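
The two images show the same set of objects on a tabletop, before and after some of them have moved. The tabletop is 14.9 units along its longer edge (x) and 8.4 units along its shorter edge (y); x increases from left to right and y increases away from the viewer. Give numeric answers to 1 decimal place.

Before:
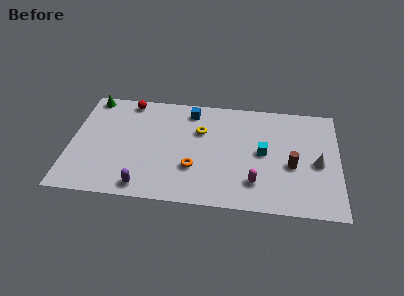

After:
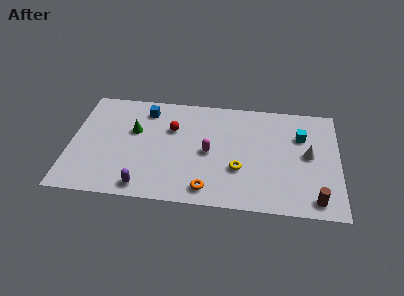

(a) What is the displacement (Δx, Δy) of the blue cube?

(-2.5, -0.2)

The blue cube started near (6.6, 7.1) and ended near (4.1, 6.9).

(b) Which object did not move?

the purple capsule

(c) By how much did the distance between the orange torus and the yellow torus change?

-0.5

The distance was about 2.9 in the first image and 2.4 in the second, so they moved 0.5 units closer together.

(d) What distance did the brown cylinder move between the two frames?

2.7

The brown cylinder moved from about (12.3, 3.5) to (13.6, 1.1), a distance of √(1.3² + 2.4²) ≈ 2.7.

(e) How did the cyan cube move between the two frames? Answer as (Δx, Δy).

(2.1, 1.5)

The cyan cube started near (10.7, 4.3) and ended near (12.8, 5.8).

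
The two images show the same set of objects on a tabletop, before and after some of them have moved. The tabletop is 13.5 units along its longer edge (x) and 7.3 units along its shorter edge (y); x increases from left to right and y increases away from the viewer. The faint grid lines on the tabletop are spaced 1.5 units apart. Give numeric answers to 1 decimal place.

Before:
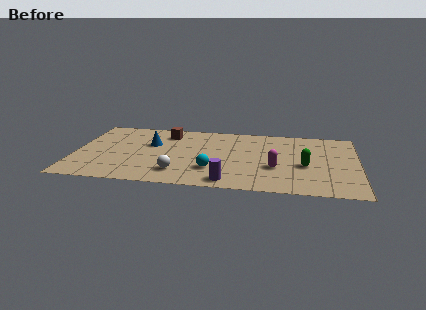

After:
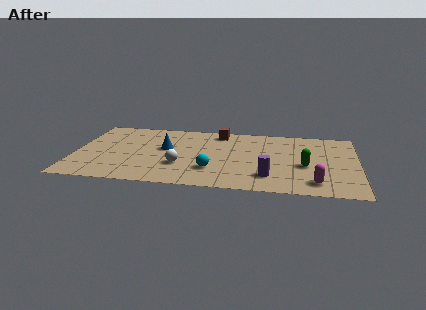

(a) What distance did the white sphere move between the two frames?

0.8

The white sphere was near (5.0, 1.6) before and (5.1, 2.4) after, so it travelled √(0.1² + 0.8²) ≈ 0.8 units.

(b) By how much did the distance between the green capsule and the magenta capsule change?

+0.4

They were about 1.5 units apart before and 1.9 after — 0.4 units further apart.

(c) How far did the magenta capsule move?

2.4

The magenta capsule moved from about (9.6, 2.7) to (11.5, 1.3), a distance of √(1.9² + 1.4²) ≈ 2.4.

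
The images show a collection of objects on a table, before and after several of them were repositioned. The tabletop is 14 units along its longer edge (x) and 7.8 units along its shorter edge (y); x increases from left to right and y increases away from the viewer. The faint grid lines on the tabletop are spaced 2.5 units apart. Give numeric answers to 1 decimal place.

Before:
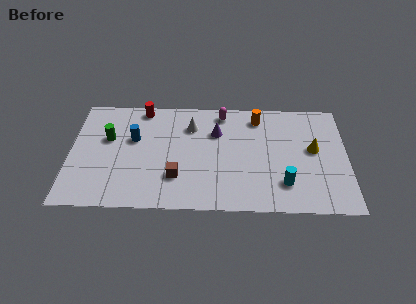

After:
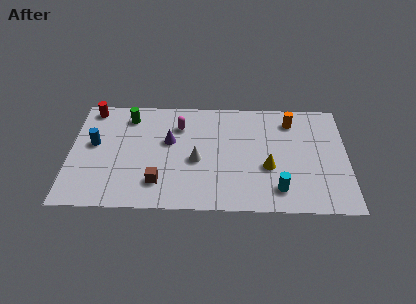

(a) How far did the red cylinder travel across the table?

2.6

The red cylinder moved from about (3.6, 7.0) to (1.0, 6.9), a distance of √(2.6² + 0.1²) ≈ 2.6.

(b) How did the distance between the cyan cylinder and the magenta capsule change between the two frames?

+0.8

The distance was about 5.8 in the first image and 6.6 in the second, so they moved 0.8 units further apart.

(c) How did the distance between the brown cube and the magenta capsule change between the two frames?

-1.0

Before: roughly 5.1 units apart; after: 4.1. That's 1.0 units closer together.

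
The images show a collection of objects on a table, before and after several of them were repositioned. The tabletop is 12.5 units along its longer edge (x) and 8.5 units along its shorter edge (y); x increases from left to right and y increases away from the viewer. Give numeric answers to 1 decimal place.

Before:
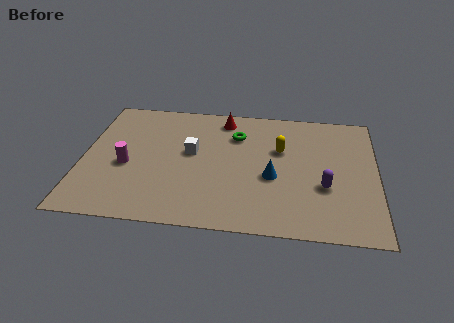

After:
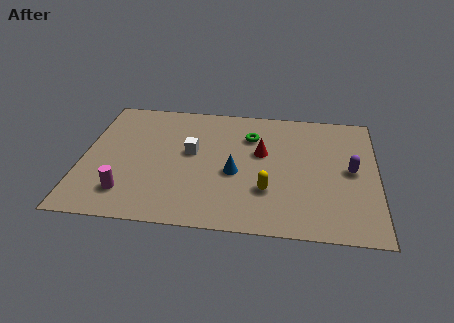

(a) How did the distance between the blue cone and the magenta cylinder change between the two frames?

-1.4

The distance was about 6.2 in the first image and 4.8 in the second, so they moved 1.4 units closer together.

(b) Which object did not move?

the white cube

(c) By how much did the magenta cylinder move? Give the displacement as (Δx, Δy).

(0.1, -1.8)

From the two frames, the magenta cylinder sits at roughly (1.9, 3.6) before and (2.0, 1.8) after.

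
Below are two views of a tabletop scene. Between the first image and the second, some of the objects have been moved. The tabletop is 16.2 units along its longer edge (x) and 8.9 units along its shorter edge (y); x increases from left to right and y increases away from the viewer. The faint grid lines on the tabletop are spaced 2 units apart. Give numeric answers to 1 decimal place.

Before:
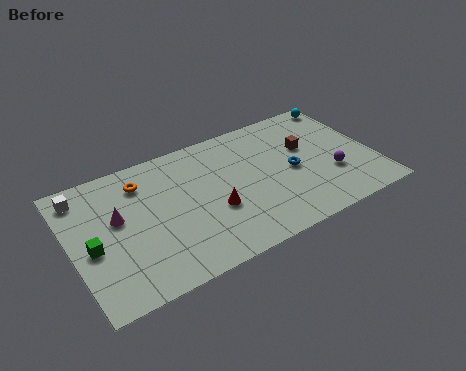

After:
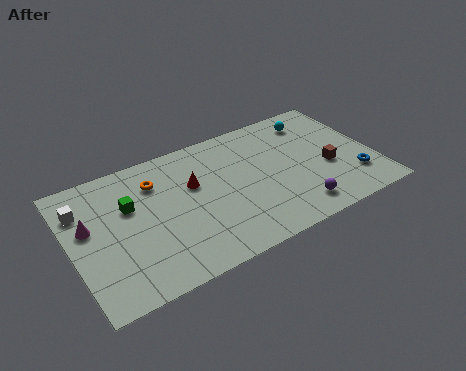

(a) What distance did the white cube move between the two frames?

0.9

From (0.9, 7.5) to (0.8, 6.6), the white cube covered √(0.1² + 0.9²) ≈ 0.9 units.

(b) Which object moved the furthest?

the blue torus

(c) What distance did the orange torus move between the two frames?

0.8

The orange torus moved from about (4.0, 7.0) to (4.7, 6.7), a distance of √(0.7² + 0.3²) ≈ 0.8.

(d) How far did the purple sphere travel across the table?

2.7

The purple sphere moved from about (13.8, 3.0) to (11.6, 1.5), a distance of √(2.2² + 1.5²) ≈ 2.7.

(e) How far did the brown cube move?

2.1

The brown cube was near (12.8, 5.5) before and (13.7, 3.6) after, so it travelled √(0.9² + 1.9²) ≈ 2.1 units.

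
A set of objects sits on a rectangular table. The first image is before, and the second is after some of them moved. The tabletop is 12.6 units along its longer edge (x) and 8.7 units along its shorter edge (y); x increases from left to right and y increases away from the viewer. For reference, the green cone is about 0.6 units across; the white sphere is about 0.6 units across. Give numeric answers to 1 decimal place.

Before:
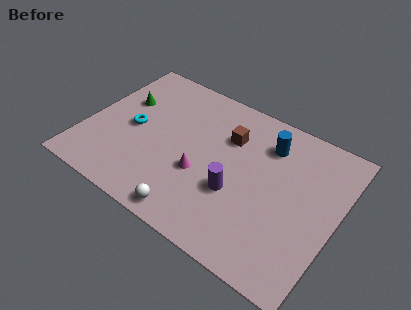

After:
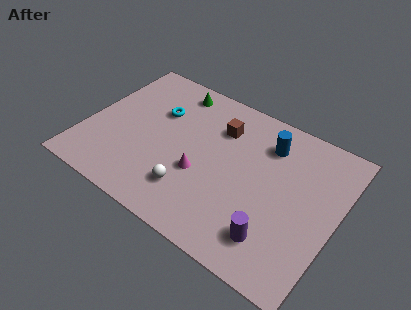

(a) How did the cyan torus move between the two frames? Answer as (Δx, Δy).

(1.0, 1.6)

The cyan torus was at about (2.3, 4.2) and moved to about (3.3, 5.8).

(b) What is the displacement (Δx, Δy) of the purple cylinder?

(2.2, -1.4)

The purple cylinder started near (7.8, 3.2) and ended near (10.0, 1.8).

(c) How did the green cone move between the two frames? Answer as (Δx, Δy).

(2.3, 1.9)

The green cone started near (1.5, 5.6) and ended near (3.8, 7.5).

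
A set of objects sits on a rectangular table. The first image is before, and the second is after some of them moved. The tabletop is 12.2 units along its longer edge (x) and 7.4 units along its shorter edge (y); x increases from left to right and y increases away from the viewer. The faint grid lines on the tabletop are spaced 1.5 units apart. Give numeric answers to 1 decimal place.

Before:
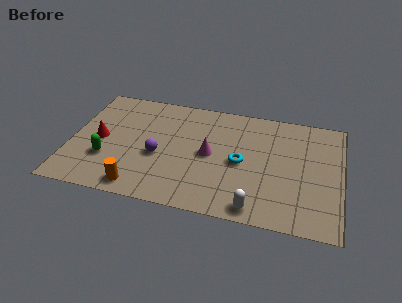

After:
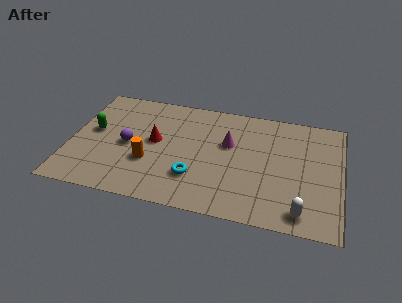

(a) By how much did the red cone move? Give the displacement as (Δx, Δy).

(2.5, 0.4)

The red cone started near (1.3, 3.6) and ended near (3.8, 4.0).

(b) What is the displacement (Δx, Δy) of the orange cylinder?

(0.3, 1.7)

From the two frames, the orange cylinder sits at roughly (3.3, 0.9) before and (3.6, 2.6) after.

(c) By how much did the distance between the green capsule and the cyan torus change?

-1.0

They were about 6.1 units apart before and 5.1 after — 1.0 units closer together.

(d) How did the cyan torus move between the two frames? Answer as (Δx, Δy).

(-2.0, -1.4)

The cyan torus was at about (7.7, 3.5) and moved to about (5.7, 2.1).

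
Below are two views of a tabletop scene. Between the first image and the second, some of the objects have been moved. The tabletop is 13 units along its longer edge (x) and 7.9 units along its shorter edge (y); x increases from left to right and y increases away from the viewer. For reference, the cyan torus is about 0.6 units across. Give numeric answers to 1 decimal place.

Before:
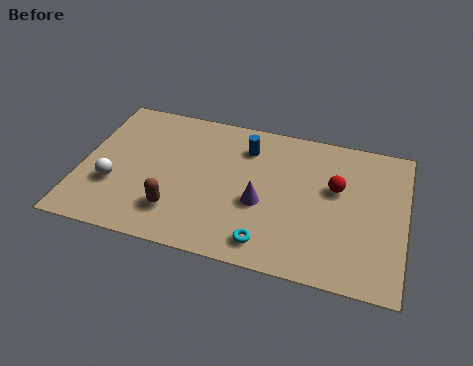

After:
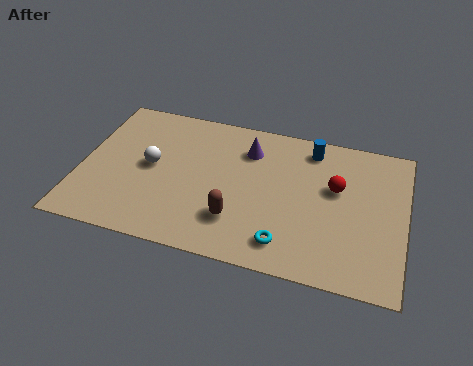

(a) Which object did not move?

the red sphere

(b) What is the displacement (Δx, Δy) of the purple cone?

(-0.7, 2.8)

From the two frames, the purple cone sits at roughly (7.3, 3.2) before and (6.6, 6.0) after.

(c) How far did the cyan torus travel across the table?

0.7

From (7.7, 1.2) to (8.4, 1.4), the cyan torus covered √(0.7² + 0.2²) ≈ 0.7 units.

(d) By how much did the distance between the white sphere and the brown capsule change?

+1.4

Before: roughly 2.7 units apart; after: 4.1. That's 1.4 units further apart.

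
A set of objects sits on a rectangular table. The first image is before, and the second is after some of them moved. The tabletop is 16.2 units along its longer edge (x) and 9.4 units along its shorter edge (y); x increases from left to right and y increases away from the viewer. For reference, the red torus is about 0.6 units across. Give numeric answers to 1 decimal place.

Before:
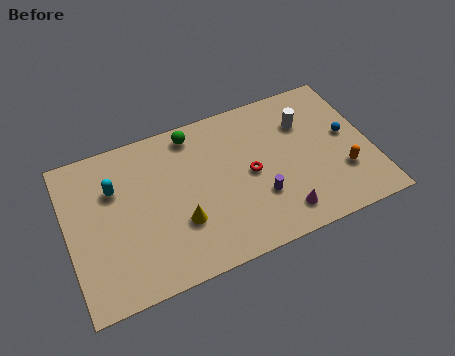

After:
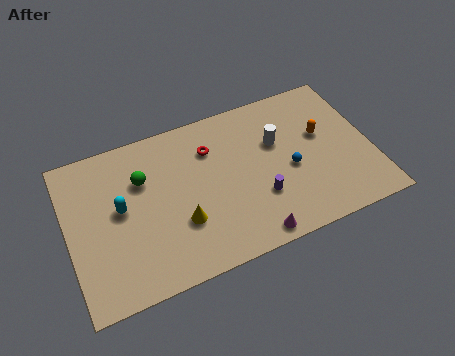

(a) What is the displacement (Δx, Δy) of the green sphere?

(-2.9, -1.8)

From the two frames, the green sphere sits at roughly (7.0, 8.2) before and (4.1, 6.4) after.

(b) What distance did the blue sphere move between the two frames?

3.4

The blue sphere was near (15.0, 5.1) before and (11.8, 4.1) after, so it travelled √(3.2² + 1.0²) ≈ 3.4 units.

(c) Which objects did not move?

the yellow cone and the purple cylinder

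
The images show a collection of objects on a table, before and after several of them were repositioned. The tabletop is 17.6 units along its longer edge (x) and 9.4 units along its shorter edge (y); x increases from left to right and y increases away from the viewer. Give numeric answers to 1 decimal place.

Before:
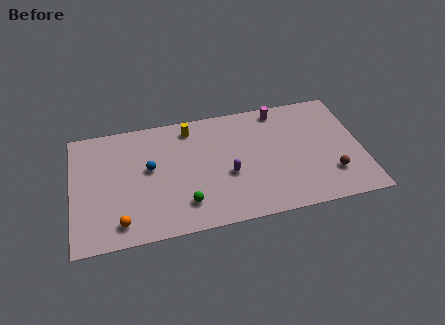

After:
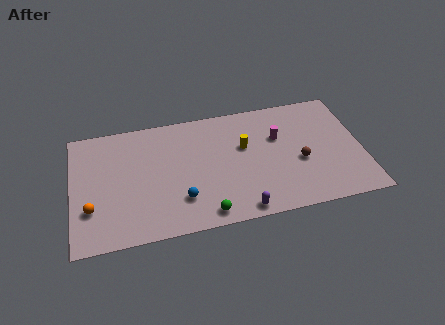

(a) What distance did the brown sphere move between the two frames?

2.3

The brown sphere was near (15.6, 2.5) before and (13.8, 3.9) after, so it travelled √(1.8² + 1.4²) ≈ 2.3 units.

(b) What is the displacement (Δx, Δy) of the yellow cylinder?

(3.2, -2.2)

From the two frames, the yellow cylinder sits at roughly (7.3, 8.0) before and (10.5, 5.8) after.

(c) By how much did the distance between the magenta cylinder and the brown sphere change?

-3.9

They were about 6.4 units apart before and 2.5 after — 3.9 units closer together.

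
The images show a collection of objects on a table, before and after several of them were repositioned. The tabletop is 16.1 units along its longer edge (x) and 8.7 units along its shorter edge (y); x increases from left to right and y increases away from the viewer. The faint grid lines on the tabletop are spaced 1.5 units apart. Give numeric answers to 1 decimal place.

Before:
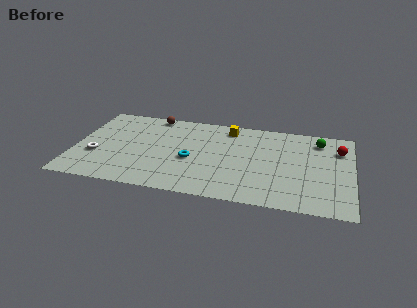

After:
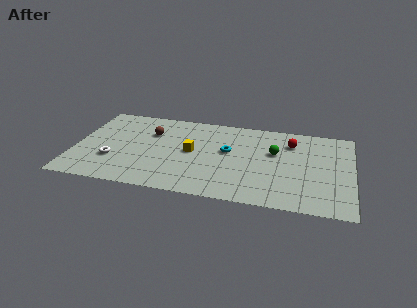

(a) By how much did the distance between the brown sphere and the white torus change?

-1.9

They were about 5.7 units apart before and 3.8 after — 1.9 units closer together.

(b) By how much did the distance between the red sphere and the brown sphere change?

-2.9

Before: roughly 11.1 units apart; after: 8.2. That's 2.9 units closer together.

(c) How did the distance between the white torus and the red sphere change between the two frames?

-3.5

Before: roughly 14.4 units apart; after: 10.9. That's 3.5 units closer together.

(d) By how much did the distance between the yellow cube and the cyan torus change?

-2.0

Before: roughly 4.2 units apart; after: 2.2. That's 2.0 units closer together.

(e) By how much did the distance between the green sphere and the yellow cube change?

-0.4

Before: roughly 5.3 units apart; after: 4.9. That's 0.4 units closer together.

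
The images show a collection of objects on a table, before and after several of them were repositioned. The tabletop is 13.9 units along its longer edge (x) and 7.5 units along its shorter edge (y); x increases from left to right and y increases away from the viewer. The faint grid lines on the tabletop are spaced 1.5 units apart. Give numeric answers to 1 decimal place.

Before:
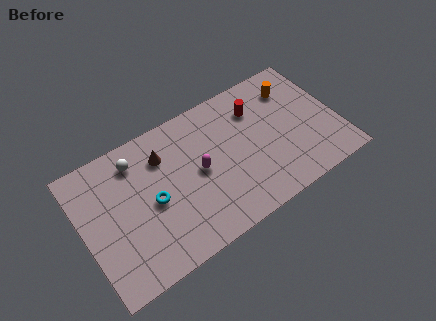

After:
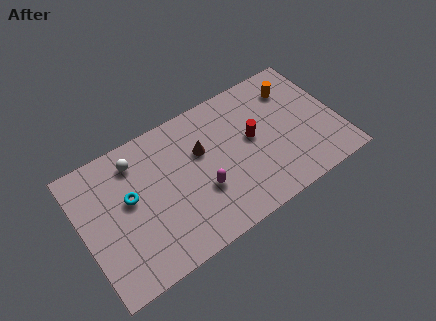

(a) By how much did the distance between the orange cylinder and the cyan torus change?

+0.9

They were about 8.5 units apart before and 9.4 after — 0.9 units further apart.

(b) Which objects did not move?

the orange cylinder and the white sphere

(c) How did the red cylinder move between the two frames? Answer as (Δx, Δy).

(-0.5, -1.5)

The red cylinder was at about (9.8, 5.6) and moved to about (9.3, 4.1).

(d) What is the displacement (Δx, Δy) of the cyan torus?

(-1.1, 0.8)

The cyan torus was at about (3.7, 3.5) and moved to about (2.6, 4.3).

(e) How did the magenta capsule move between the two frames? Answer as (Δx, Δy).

(0.0, -1.1)

From the two frames, the magenta capsule sits at roughly (6.3, 3.8) before and (6.3, 2.7) after.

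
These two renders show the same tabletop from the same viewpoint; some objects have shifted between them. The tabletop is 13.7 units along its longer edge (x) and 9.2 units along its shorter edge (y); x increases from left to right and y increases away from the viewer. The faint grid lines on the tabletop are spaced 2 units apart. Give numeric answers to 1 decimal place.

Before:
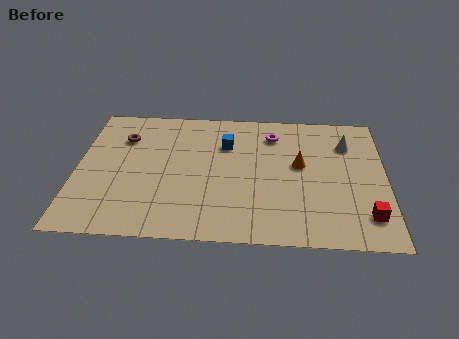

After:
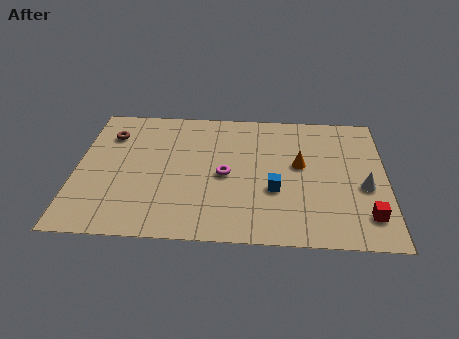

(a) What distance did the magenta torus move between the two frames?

3.7

The magenta torus was near (8.7, 7.3) before and (6.6, 4.3) after, so it travelled √(2.1² + 3.0²) ≈ 3.7 units.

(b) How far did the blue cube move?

3.8

The blue cube was near (6.6, 6.5) before and (8.8, 3.4) after, so it travelled √(2.2² + 3.1²) ≈ 3.8 units.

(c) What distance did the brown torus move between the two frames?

0.6

The brown torus was near (2.0, 6.7) before and (1.4, 6.9) after, so it travelled √(0.6² + 0.2²) ≈ 0.6 units.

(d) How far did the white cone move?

3.1

The white cone was near (12.0, 6.8) before and (12.7, 3.8) after, so it travelled √(0.7² + 3.0²) ≈ 3.1 units.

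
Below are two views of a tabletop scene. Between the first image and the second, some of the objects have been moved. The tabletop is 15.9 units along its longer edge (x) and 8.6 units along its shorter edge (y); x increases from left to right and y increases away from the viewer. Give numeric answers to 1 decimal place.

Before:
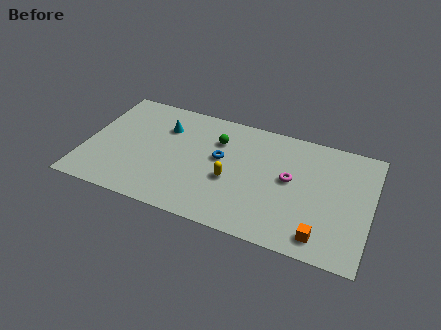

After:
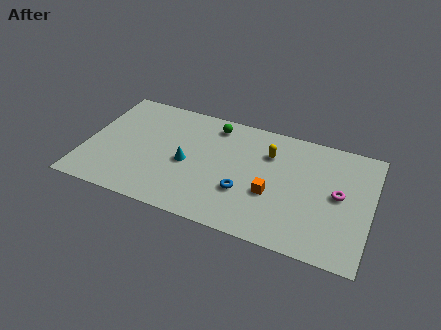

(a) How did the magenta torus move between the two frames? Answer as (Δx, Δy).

(2.7, -0.2)

The magenta torus started near (11.4, 4.7) and ended near (14.1, 4.5).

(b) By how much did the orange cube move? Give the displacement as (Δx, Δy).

(-2.9, 2.0)

The orange cube was at about (13.4, 1.3) and moved to about (10.5, 3.3).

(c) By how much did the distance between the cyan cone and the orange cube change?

-5.6

They were about 10.4 units apart before and 4.8 after — 5.6 units closer together.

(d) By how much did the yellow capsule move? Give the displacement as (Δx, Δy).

(1.9, 2.7)

From the two frames, the yellow capsule sits at roughly (8.2, 3.5) before and (10.1, 6.2) after.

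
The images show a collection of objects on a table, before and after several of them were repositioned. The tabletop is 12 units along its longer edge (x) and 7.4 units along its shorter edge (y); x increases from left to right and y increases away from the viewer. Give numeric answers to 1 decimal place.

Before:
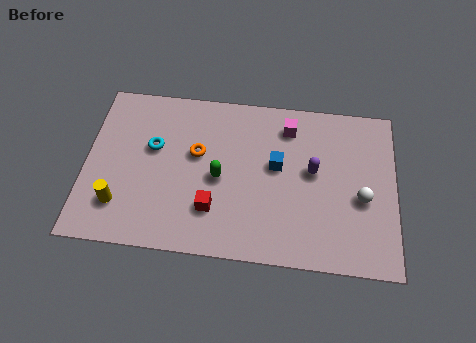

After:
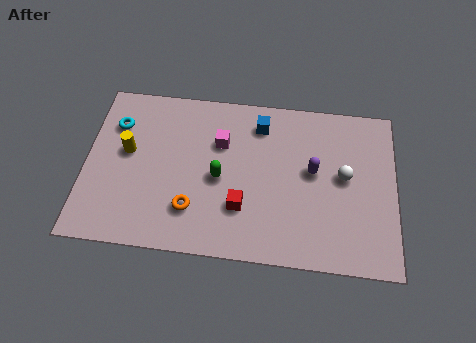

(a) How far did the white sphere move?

1.1

The white sphere was near (10.7, 3.1) before and (10.0, 4.0) after, so it travelled √(0.7² + 0.9²) ≈ 1.1 units.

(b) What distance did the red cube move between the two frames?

1.1

The red cube moved from about (5.0, 2.0) to (6.1, 2.2), a distance of √(1.1² + 0.2²) ≈ 1.1.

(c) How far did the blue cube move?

1.9

The blue cube was near (7.4, 4.2) before and (6.7, 6.0) after, so it travelled √(0.7² + 1.8²) ≈ 1.9 units.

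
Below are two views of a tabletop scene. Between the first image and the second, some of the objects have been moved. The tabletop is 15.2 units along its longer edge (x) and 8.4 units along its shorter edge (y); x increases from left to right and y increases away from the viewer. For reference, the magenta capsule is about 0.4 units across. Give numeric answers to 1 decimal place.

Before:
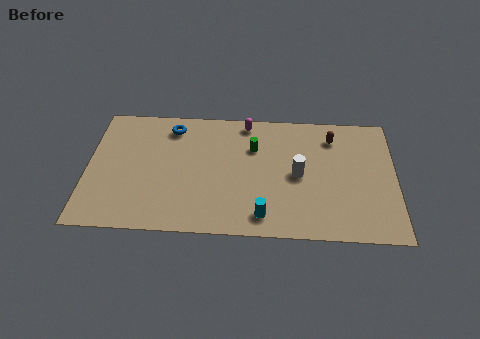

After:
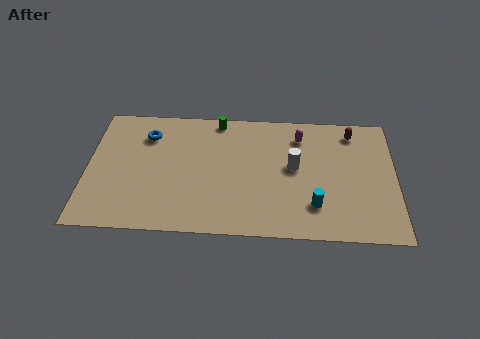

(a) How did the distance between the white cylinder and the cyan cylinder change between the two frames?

-0.6

They were about 3.3 units apart before and 2.7 after — 0.6 units closer together.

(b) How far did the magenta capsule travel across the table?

2.8

The magenta capsule moved from about (7.8, 7.5) to (10.5, 6.7), a distance of √(2.7² + 0.8²) ≈ 2.8.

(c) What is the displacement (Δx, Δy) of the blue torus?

(-1.2, -0.6)

The blue torus was at about (4.1, 7.0) and moved to about (2.9, 6.4).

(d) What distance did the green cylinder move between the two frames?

2.5

From (8.2, 5.8) to (6.4, 7.6), the green cylinder covered √(1.8² + 1.8²) ≈ 2.5 units.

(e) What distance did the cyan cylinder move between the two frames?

2.6

The cyan cylinder was near (8.7, 1.3) before and (11.2, 2.1) after, so it travelled √(2.5² + 0.8²) ≈ 2.6 units.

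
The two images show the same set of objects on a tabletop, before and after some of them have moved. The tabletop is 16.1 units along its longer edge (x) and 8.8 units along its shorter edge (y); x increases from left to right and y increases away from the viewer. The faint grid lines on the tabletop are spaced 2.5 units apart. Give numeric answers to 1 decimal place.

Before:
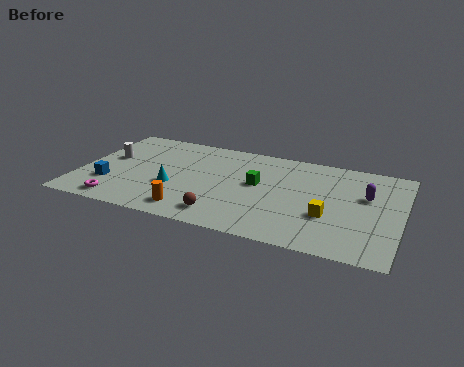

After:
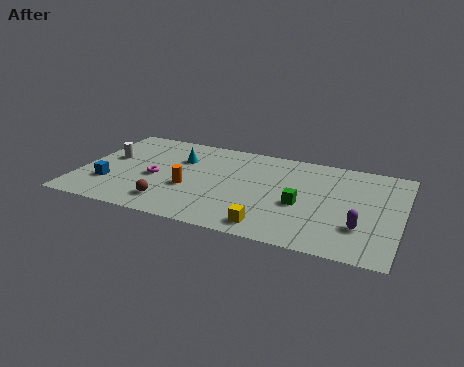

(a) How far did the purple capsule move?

2.9

The purple capsule was near (14.3, 5.5) before and (14.2, 2.6) after, so it travelled √(0.1² + 2.9²) ≈ 2.9 units.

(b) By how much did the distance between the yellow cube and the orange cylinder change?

-2.1

They were about 6.9 units apart before and 4.8 after — 2.1 units closer together.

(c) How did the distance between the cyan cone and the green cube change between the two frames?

+2.4

Before: roughly 4.4 units apart; after: 6.8. That's 2.4 units further apart.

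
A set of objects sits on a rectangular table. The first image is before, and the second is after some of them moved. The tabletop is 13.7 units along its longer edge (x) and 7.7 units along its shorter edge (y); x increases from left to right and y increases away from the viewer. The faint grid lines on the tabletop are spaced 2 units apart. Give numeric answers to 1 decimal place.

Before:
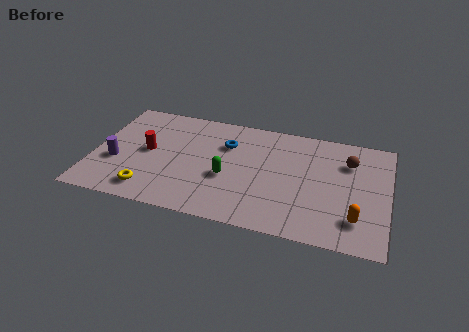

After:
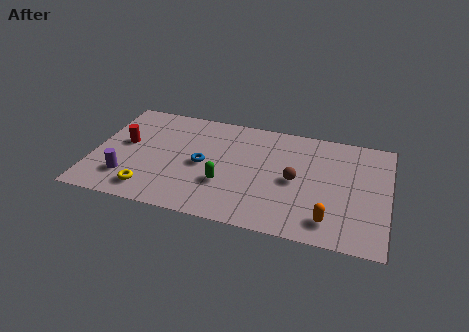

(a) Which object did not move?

the yellow torus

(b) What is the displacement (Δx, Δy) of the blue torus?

(-1.0, -1.7)

The blue torus was at about (6.1, 5.4) and moved to about (5.1, 3.7).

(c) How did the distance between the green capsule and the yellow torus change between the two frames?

-0.3

The distance was about 3.9 in the first image and 3.6 in the second, so they moved 0.3 units closer together.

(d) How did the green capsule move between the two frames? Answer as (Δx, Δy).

(-0.1, -0.5)

The green capsule was at about (6.3, 3.1) and moved to about (6.2, 2.6).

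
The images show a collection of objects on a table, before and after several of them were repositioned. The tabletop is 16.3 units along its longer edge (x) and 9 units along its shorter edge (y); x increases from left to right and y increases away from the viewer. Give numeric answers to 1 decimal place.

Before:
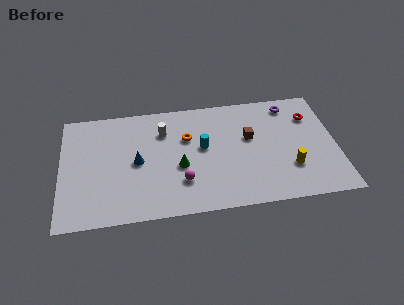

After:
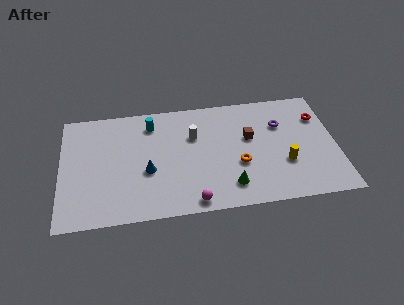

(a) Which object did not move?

the brown cube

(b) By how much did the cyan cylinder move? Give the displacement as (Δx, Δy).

(-3.0, 2.3)

The cyan cylinder started near (8.4, 5.0) and ended near (5.4, 7.3).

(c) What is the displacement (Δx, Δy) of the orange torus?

(3.0, -2.5)

The orange torus was at about (7.5, 5.9) and moved to about (10.5, 3.4).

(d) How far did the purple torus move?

1.6

From (13.7, 7.7) to (13.1, 6.2), the purple torus covered √(0.6² + 1.5²) ≈ 1.6 units.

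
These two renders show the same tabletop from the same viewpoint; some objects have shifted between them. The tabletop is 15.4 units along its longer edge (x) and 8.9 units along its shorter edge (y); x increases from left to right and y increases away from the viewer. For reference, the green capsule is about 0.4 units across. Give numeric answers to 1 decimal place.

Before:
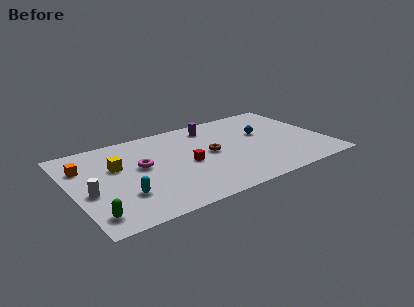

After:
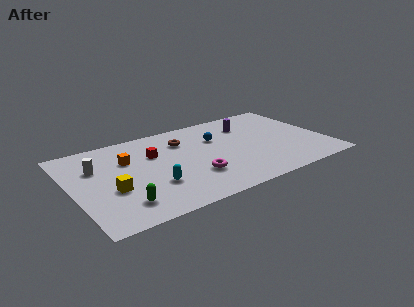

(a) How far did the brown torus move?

2.4

The brown torus was near (8.4, 4.6) before and (7.0, 6.6) after, so it travelled √(1.4² + 2.0²) ≈ 2.4 units.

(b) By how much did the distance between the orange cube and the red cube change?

-4.8

They were about 6.4 units apart before and 1.6 after — 4.8 units closer together.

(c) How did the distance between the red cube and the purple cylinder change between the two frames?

+2.2

They were about 3.9 units apart before and 6.1 after — 2.2 units further apart.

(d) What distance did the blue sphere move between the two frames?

2.9

The blue sphere was near (11.8, 5.4) before and (9.0, 6.0) after, so it travelled √(2.8² + 0.6²) ≈ 2.9 units.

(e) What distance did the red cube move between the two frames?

2.5

The red cube moved from about (6.9, 4.1) to (5.1, 5.9), a distance of √(1.8² + 1.8²) ≈ 2.5.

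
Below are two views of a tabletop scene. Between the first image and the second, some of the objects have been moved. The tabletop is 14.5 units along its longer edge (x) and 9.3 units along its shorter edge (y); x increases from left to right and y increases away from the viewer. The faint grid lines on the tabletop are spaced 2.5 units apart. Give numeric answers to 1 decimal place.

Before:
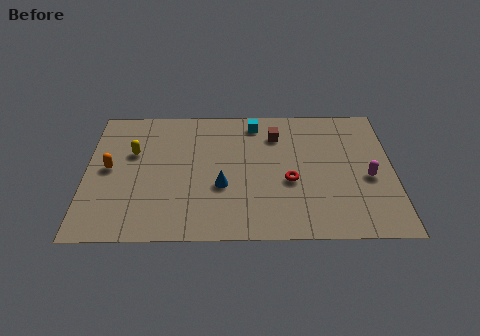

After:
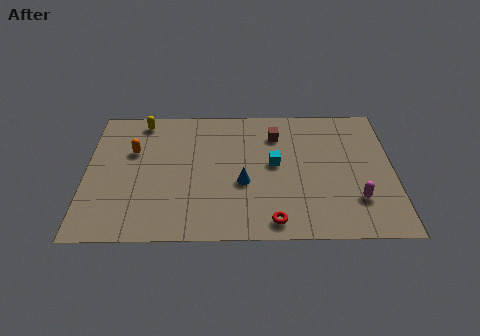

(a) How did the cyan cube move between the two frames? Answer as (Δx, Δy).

(0.9, -3.0)

The cyan cube was at about (8.0, 8.0) and moved to about (8.9, 5.0).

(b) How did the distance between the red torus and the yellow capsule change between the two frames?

+1.7

Before: roughly 7.7 units apart; after: 9.4. That's 1.7 units further apart.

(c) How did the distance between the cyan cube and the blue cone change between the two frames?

-2.8

They were about 4.8 units apart before and 2.0 after — 2.8 units closer together.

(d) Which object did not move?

the brown cube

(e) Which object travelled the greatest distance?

the cyan cube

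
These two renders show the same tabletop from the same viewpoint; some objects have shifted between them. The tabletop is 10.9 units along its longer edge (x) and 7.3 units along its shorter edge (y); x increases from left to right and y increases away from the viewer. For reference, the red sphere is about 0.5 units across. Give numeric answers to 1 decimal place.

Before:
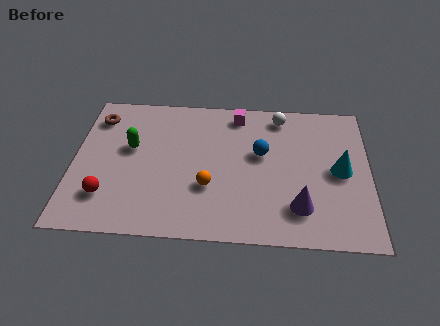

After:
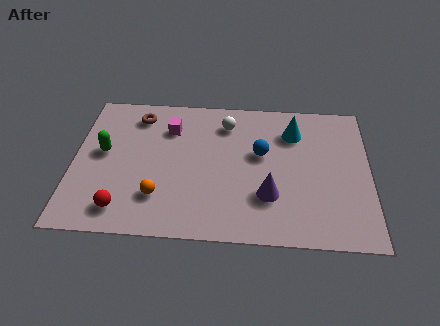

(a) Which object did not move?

the blue sphere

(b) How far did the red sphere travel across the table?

0.8

The red sphere moved from about (1.3, 1.8) to (1.9, 1.2), a distance of √(0.6² + 0.6²) ≈ 0.8.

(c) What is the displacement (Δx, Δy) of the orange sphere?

(-1.8, -0.6)

The orange sphere started near (5.0, 2.5) and ended near (3.2, 1.9).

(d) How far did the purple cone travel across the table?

1.2

The purple cone moved from about (8.3, 1.7) to (7.2, 2.2), a distance of √(1.1² + 0.5²) ≈ 1.2.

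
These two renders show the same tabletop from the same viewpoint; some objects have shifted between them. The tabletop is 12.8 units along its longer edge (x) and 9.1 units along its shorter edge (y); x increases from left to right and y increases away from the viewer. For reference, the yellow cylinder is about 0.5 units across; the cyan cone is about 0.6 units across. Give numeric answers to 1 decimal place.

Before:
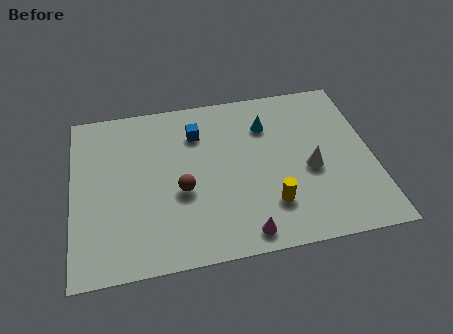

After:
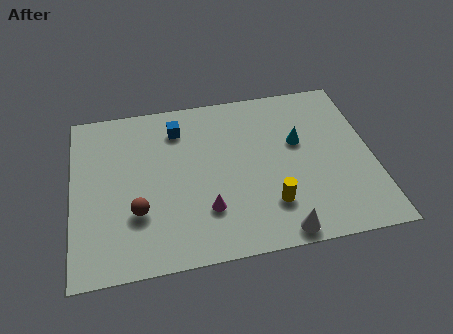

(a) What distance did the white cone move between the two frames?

3.4

The white cone was near (10.1, 3.9) before and (8.6, 0.8) after, so it travelled √(1.5² + 3.1²) ≈ 3.4 units.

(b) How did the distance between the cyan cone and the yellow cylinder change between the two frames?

-0.9

The distance was about 4.4 in the first image and 3.5 in the second, so they moved 0.9 units closer together.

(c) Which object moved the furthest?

the white cone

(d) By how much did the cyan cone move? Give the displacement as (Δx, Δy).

(1.3, -1.2)

The cyan cone started near (8.4, 6.7) and ended near (9.7, 5.5).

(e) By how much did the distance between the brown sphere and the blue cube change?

+1.5

They were about 3.2 units apart before and 4.7 after — 1.5 units further apart.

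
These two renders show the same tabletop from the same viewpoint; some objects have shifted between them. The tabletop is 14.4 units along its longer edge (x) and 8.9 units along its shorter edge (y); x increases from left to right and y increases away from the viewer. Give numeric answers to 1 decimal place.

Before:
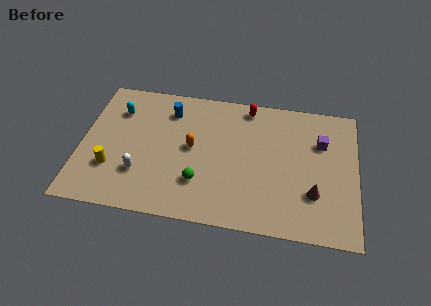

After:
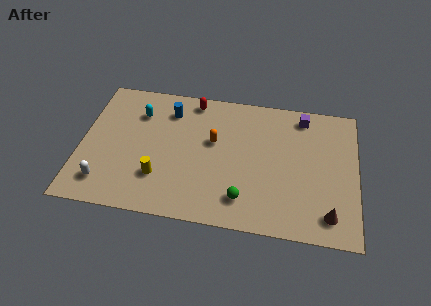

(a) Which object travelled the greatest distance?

the red capsule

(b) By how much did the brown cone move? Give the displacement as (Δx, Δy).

(0.8, -1.2)

The brown cone started near (12.2, 2.7) and ended near (13.0, 1.5).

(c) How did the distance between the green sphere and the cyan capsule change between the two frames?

+1.4

They were about 6.1 units apart before and 7.5 after — 1.4 units further apart.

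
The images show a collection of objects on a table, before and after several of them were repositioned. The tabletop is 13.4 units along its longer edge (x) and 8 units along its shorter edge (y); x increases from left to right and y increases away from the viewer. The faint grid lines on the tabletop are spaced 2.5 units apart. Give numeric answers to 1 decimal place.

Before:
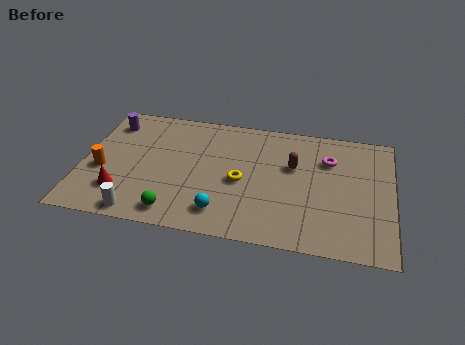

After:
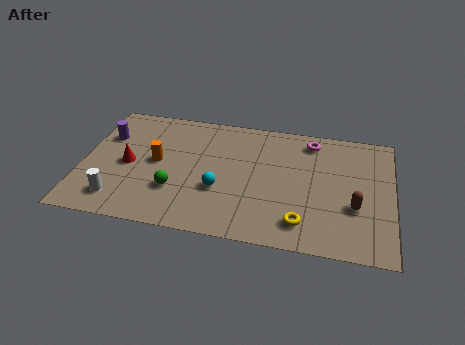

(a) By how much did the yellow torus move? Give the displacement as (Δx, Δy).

(2.7, -2.1)

From the two frames, the yellow torus sits at roughly (6.9, 3.6) before and (9.6, 1.5) after.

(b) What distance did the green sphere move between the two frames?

1.4

The green sphere was near (4.2, 1.1) before and (4.1, 2.5) after, so it travelled √(0.1² + 1.4²) ≈ 1.4 units.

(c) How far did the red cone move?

1.8

The red cone was near (1.8, 2.0) before and (2.0, 3.8) after, so it travelled √(0.2² + 1.8²) ≈ 1.8 units.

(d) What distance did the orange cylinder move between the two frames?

2.5

From (0.9, 3.2) to (3.2, 4.2), the orange cylinder covered √(2.3² + 1.0²) ≈ 2.5 units.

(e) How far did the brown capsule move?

3.4

The brown capsule moved from about (9.1, 5.0) to (11.8, 2.9), a distance of √(2.7² + 2.1²) ≈ 3.4.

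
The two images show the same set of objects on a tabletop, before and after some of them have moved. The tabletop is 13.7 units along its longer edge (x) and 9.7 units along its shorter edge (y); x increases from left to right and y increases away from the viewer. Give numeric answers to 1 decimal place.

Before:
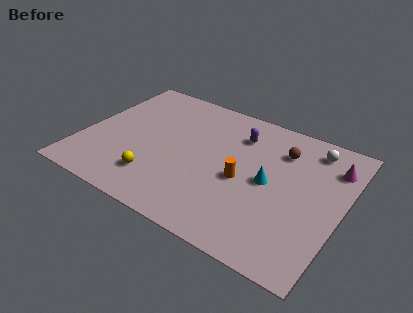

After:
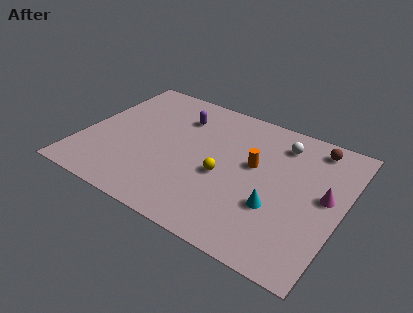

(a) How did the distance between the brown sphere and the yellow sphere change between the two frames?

-1.8

Before: roughly 7.8 units apart; after: 6.0. That's 1.8 units closer together.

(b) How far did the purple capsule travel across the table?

3.2

The purple capsule was near (7.9, 7.4) before and (4.7, 7.3) after, so it travelled √(3.2² + 0.1²) ≈ 3.2 units.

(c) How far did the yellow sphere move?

3.8

The yellow sphere moved from about (4.3, 2.2) to (7.6, 4.1), a distance of √(3.3² + 1.9²) ≈ 3.8.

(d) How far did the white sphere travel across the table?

1.6

The white sphere was near (11.7, 8.2) before and (10.1, 7.8) after, so it travelled √(1.6² + 0.4²) ≈ 1.6 units.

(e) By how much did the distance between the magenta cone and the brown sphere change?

+0.7

They were about 2.7 units apart before and 3.4 after — 0.7 units further apart.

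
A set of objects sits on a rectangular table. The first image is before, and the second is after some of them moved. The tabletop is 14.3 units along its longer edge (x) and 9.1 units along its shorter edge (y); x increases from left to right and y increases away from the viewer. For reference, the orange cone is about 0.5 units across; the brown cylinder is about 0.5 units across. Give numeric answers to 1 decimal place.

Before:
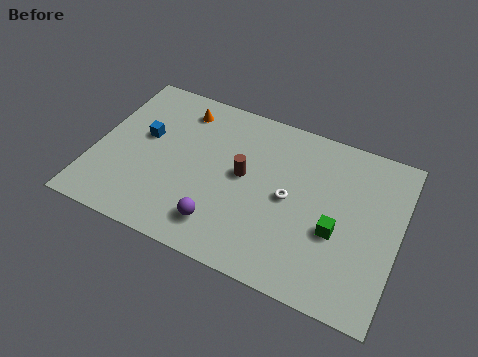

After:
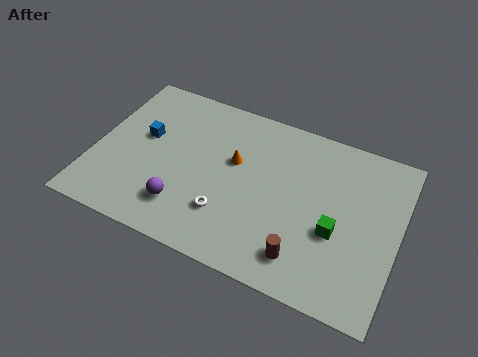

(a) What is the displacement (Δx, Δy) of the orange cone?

(2.8, -2.0)

The orange cone started near (3.7, 7.5) and ended near (6.5, 5.5).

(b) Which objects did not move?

the green cube and the blue cube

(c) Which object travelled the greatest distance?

the brown cylinder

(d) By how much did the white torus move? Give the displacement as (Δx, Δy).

(-2.7, -2.0)

From the two frames, the white torus sits at roughly (9.2, 4.5) before and (6.5, 2.5) after.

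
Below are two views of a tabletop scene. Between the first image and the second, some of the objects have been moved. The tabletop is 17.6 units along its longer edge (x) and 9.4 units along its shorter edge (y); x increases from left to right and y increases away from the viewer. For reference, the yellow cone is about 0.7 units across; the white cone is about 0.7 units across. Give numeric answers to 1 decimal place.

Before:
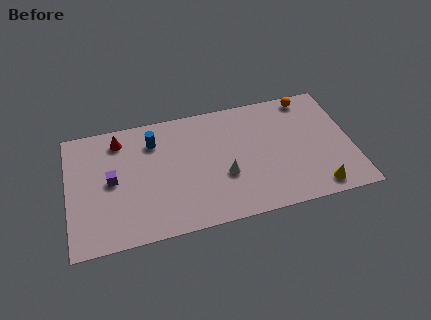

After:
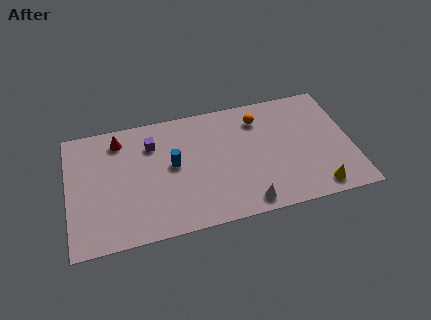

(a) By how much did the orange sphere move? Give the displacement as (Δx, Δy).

(-3.2, -1.0)

From the two frames, the orange sphere sits at roughly (15.2, 8.4) before and (12.0, 7.4) after.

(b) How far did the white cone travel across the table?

2.7

The white cone was near (9.6, 3.5) before and (10.8, 1.1) after, so it travelled √(1.2² + 2.4²) ≈ 2.7 units.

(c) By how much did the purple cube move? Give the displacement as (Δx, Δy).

(2.6, 2.2)

From the two frames, the purple cube sits at roughly (2.7, 4.8) before and (5.3, 7.0) after.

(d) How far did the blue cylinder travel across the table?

2.4

The blue cylinder moved from about (5.4, 7.2) to (6.5, 5.1), a distance of √(1.1² + 2.1²) ≈ 2.4.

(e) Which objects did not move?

the yellow cone and the red cone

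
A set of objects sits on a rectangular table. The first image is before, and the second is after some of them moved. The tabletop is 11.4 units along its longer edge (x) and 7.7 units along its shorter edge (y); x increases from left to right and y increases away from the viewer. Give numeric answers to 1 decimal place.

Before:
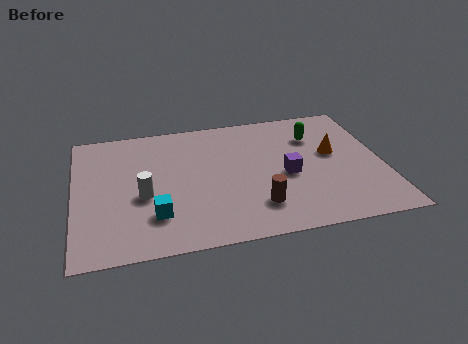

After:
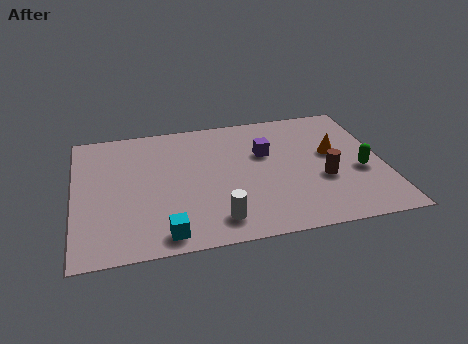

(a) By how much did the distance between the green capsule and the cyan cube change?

+0.5

Before: roughly 7.1 units apart; after: 7.6. That's 0.5 units further apart.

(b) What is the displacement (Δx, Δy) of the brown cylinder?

(2.5, 1.1)

The brown cylinder was at about (6.6, 1.8) and moved to about (9.1, 2.9).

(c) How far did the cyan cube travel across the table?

1.1

From (2.9, 2.0) to (3.2, 0.9), the cyan cube covered √(0.3² + 1.1²) ≈ 1.1 units.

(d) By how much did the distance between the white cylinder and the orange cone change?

-1.7

They were about 7.2 units apart before and 5.5 after — 1.7 units closer together.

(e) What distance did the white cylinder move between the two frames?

3.2

The white cylinder was near (2.5, 3.2) before and (5.1, 1.3) after, so it travelled √(2.6² + 1.9²) ≈ 3.2 units.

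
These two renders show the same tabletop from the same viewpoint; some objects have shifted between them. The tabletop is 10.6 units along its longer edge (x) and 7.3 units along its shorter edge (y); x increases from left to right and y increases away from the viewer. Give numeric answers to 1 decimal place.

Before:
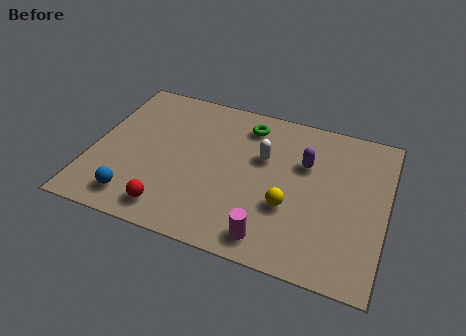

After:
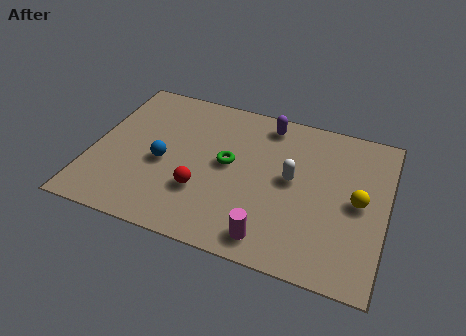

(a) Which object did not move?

the magenta cylinder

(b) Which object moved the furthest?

the yellow sphere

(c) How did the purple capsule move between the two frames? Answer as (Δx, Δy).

(-1.5, 1.5)

The purple capsule started near (7.6, 4.8) and ended near (6.1, 6.3).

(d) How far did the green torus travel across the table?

2.2

From (5.4, 6.0) to (4.9, 3.9), the green torus covered √(0.5² + 2.1²) ≈ 2.2 units.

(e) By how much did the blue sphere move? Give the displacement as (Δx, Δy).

(0.8, 2.0)

The blue sphere was at about (1.8, 1.2) and moved to about (2.6, 3.2).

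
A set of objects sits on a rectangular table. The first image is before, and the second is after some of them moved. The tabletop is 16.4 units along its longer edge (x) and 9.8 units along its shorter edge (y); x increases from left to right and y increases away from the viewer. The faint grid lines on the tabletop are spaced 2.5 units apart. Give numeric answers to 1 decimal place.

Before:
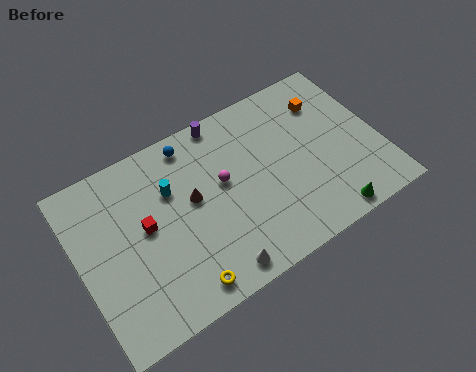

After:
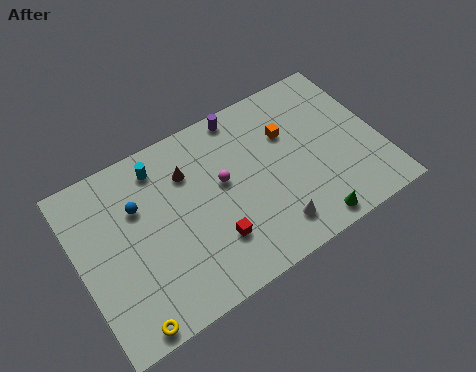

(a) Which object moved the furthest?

the red cube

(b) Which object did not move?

the magenta sphere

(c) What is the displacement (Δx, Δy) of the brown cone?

(0.0, 1.6)

From the two frames, the brown cone sits at roughly (6.2, 5.5) before and (6.2, 7.1) after.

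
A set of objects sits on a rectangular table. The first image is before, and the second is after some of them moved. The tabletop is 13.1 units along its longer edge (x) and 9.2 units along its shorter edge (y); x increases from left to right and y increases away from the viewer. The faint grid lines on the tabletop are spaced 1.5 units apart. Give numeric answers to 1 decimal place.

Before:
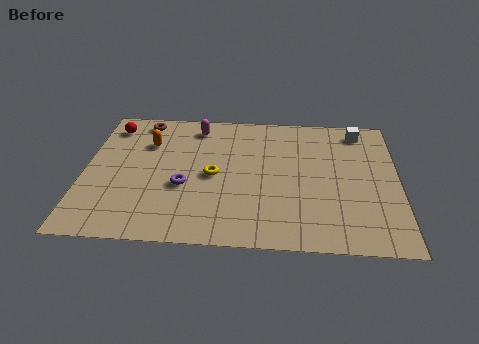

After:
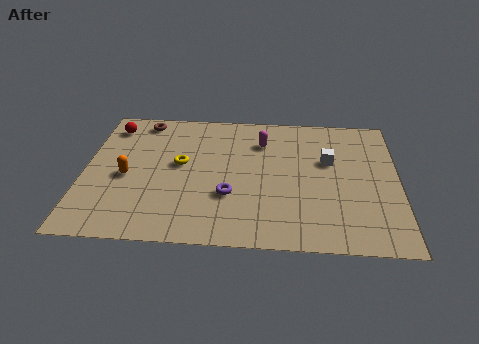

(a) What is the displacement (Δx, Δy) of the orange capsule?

(-0.8, -2.4)

The orange capsule started near (2.6, 6.5) and ended near (1.8, 4.1).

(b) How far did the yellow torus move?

1.6

From (5.4, 4.4) to (4.0, 5.1), the yellow torus covered √(1.4² + 0.7²) ≈ 1.6 units.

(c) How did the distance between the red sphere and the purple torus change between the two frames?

+1.7

They were about 5.1 units apart before and 6.8 after — 1.7 units further apart.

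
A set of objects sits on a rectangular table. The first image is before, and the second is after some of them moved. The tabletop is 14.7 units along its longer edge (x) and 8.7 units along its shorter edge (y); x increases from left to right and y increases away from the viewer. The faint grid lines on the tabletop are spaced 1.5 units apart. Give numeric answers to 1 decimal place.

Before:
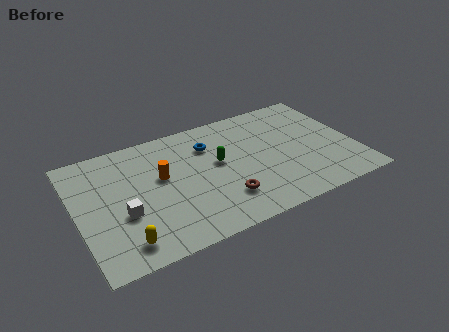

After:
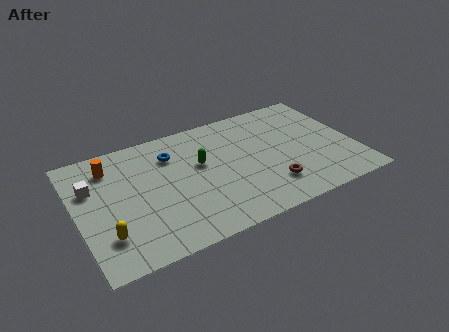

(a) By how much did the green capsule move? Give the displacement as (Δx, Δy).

(-0.9, 0.3)

The green capsule was at about (7.5, 4.9) and moved to about (6.6, 5.2).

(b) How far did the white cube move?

2.9

From (2.3, 3.3) to (0.9, 5.8), the white cube covered √(1.4² + 2.5²) ≈ 2.9 units.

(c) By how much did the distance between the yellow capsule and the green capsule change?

-0.3

The distance was about 6.4 in the first image and 6.1 in the second, so they moved 0.3 units closer together.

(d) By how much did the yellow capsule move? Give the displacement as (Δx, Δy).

(-0.8, 0.8)

The yellow capsule was at about (2.1, 1.4) and moved to about (1.3, 2.2).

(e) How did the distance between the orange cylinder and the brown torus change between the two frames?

+5.1

They were about 4.1 units apart before and 9.2 after — 5.1 units further apart.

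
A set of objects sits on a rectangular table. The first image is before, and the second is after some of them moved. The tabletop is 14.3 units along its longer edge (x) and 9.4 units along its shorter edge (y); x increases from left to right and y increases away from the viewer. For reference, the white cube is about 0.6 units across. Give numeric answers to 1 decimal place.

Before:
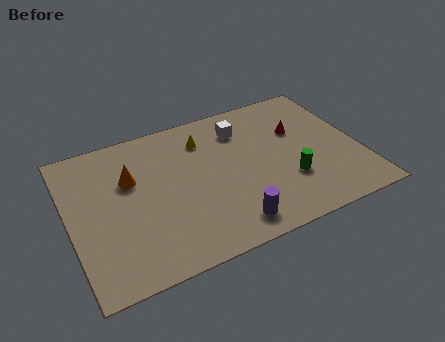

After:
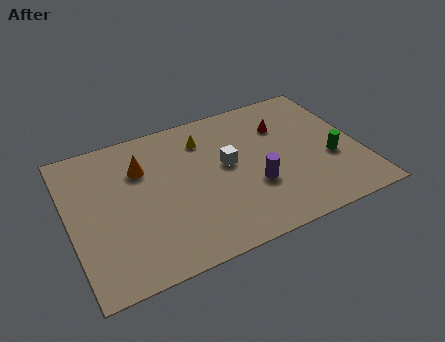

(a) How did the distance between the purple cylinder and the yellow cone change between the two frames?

-1.4

The distance was about 5.9 in the first image and 4.5 in the second, so they moved 1.4 units closer together.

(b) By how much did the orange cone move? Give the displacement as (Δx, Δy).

(0.6, 0.5)

From the two frames, the orange cone sits at roughly (3.1, 6.1) before and (3.7, 6.6) after.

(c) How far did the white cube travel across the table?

2.3

The white cube moved from about (8.8, 7.3) to (7.8, 5.2), a distance of √(1.0² + 2.1²) ≈ 2.3.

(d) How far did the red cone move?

0.9

From (11.5, 6.1) to (10.8, 6.7), the red cone covered √(0.7² + 0.6²) ≈ 0.9 units.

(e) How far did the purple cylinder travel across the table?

2.4

The purple cylinder moved from about (7.4, 1.4) to (8.9, 3.3), a distance of √(1.5² + 1.9²) ≈ 2.4.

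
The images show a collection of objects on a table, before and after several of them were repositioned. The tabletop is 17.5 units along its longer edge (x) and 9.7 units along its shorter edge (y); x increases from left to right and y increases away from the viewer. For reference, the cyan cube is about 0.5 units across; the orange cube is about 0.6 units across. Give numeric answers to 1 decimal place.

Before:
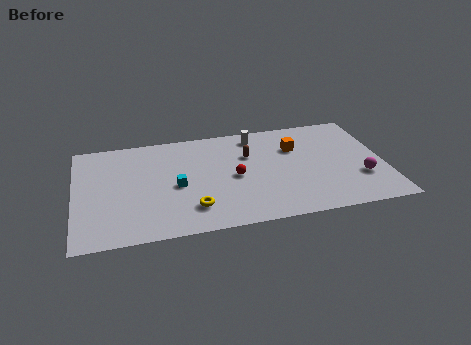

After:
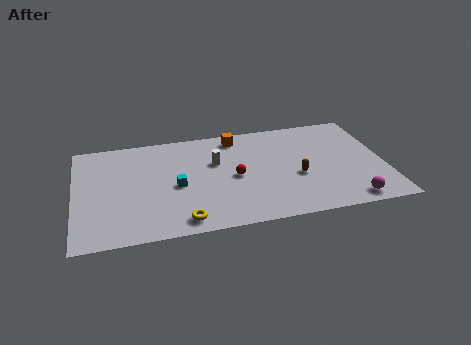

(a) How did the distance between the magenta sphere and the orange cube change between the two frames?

+4.4

Before: roughly 5.0 units apart; after: 9.4. That's 4.4 units further apart.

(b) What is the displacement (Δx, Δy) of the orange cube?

(-3.3, 1.7)

From the two frames, the orange cube sits at roughly (12.6, 6.7) before and (9.3, 8.4) after.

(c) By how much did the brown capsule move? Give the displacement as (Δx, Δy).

(2.6, -2.6)

From the two frames, the brown capsule sits at roughly (9.9, 6.5) before and (12.5, 3.9) after.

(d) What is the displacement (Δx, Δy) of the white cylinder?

(-2.4, -2.1)

From the two frames, the white cylinder sits at roughly (10.4, 8.3) before and (8.0, 6.2) after.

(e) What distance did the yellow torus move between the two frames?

1.2

From (6.5, 2.2) to (5.9, 1.2), the yellow torus covered √(0.6² + 1.0²) ≈ 1.2 units.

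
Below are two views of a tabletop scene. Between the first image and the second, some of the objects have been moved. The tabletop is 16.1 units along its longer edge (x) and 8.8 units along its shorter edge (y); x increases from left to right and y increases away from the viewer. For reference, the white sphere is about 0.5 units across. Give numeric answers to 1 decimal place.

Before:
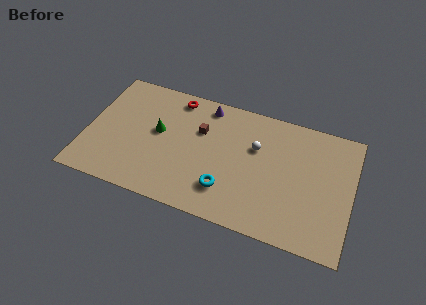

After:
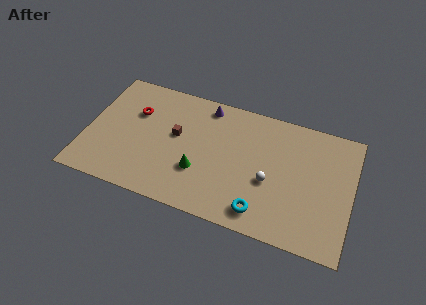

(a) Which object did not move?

the purple cone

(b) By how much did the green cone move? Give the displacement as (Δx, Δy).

(2.7, -2.0)

The green cone started near (4.3, 4.9) and ended near (7.0, 2.9).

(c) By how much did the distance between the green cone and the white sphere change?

-1.7

Before: roughly 6.0 units apart; after: 4.3. That's 1.7 units closer together.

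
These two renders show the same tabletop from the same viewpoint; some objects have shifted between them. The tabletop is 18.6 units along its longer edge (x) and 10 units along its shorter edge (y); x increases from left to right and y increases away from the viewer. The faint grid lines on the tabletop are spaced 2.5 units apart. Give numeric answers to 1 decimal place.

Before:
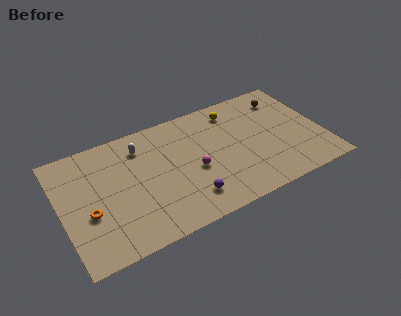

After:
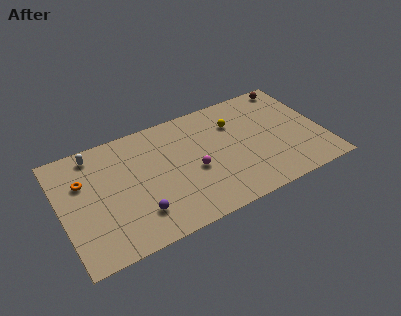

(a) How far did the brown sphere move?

1.2

From (16.4, 8.0) to (17.1, 9.0), the brown sphere covered √(0.7² + 1.0²) ≈ 1.2 units.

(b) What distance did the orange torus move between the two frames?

2.8

The orange torus moved from about (1.8, 3.9) to (1.7, 6.7), a distance of √(0.1² + 2.8²) ≈ 2.8.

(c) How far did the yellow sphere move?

1.1

From (12.7, 8.3) to (12.6, 7.2), the yellow sphere covered √(0.1² + 1.1²) ≈ 1.1 units.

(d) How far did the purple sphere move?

3.5

The purple sphere was near (8.6, 2.1) before and (5.1, 2.4) after, so it travelled √(3.5² + 0.3²) ≈ 3.5 units.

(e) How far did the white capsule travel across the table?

3.3

The white capsule was near (5.9, 7.9) before and (2.7, 8.7) after, so it travelled √(3.2² + 0.8²) ≈ 3.3 units.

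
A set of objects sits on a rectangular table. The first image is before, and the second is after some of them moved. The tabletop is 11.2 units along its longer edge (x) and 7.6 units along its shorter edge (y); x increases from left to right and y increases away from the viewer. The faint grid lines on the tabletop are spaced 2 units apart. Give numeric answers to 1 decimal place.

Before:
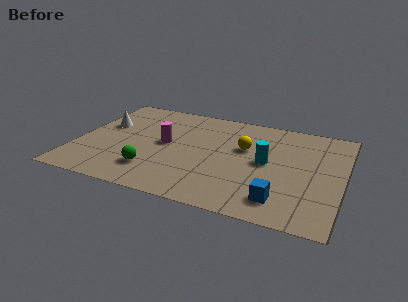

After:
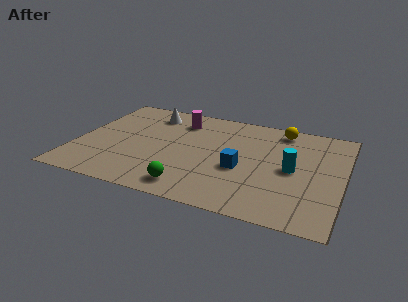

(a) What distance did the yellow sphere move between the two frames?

2.4

The yellow sphere moved from about (7.0, 4.7) to (8.4, 6.6), a distance of √(1.4² + 1.9²) ≈ 2.4.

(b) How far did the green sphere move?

1.8

From (3.4, 1.8) to (5.1, 1.1), the green sphere covered √(1.7² + 0.7²) ≈ 1.8 units.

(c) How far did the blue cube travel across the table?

2.5

The blue cube moved from about (8.8, 1.4) to (7.0, 3.1), a distance of √(1.8² + 1.7²) ≈ 2.5.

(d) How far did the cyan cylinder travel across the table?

1.1

The cyan cylinder was near (8.0, 3.9) before and (9.1, 3.7) after, so it travelled √(1.1² + 0.2²) ≈ 1.1 units.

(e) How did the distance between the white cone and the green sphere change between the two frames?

+1.8

They were about 3.8 units apart before and 5.6 after — 1.8 units further apart.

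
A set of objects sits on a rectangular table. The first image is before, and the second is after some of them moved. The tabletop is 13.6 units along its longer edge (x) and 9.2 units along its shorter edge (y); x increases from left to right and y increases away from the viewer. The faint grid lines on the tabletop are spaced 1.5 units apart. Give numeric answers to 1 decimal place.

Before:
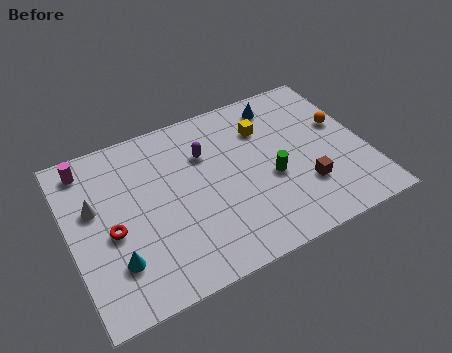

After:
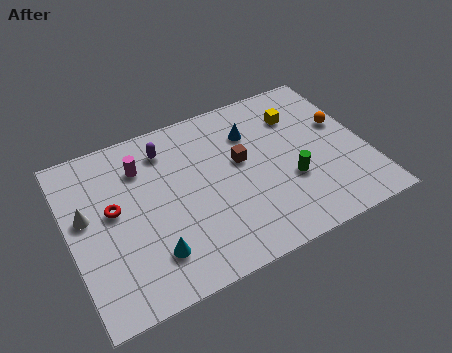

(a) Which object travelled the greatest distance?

the brown cube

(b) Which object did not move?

the orange sphere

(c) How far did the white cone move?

0.5

From (1.2, 5.6) to (0.8, 5.3), the white cone covered √(0.4² + 0.3²) ≈ 0.5 units.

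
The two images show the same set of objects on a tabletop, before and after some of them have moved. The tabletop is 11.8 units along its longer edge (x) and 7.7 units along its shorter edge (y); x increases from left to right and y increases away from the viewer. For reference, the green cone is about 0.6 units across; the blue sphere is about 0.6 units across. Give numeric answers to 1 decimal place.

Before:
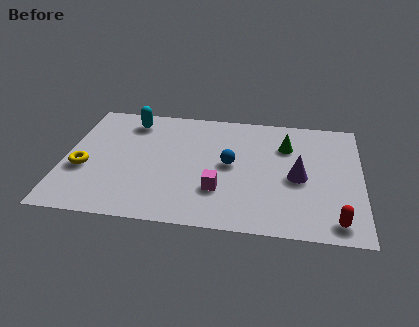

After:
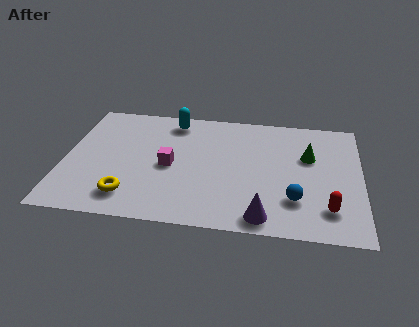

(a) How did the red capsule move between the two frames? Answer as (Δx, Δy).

(-0.3, 0.7)

The red capsule was at about (10.8, 1.0) and moved to about (10.5, 1.7).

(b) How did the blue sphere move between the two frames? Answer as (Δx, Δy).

(2.6, -1.9)

The blue sphere started near (6.6, 4.0) and ended near (9.2, 2.1).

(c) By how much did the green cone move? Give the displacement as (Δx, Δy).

(0.9, -0.6)

From the two frames, the green cone sits at roughly (8.8, 5.5) before and (9.7, 4.9) after.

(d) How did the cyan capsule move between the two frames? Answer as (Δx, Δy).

(1.7, 0.2)

The cyan capsule started near (2.5, 6.4) and ended near (4.2, 6.6).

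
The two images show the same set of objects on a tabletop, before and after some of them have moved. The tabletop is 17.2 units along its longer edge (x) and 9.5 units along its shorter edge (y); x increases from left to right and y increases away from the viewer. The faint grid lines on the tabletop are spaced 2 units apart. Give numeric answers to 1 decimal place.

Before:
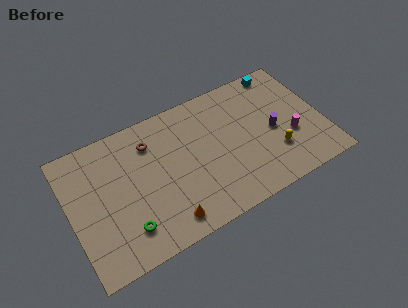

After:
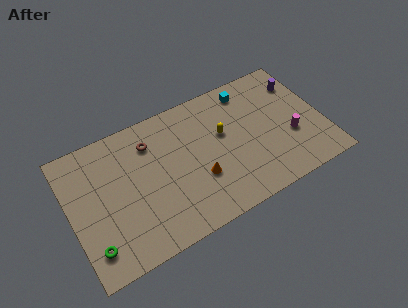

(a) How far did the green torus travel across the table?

2.3

The green torus moved from about (3.4, 2.1) to (1.1, 1.9), a distance of √(2.3² + 0.2²) ≈ 2.3.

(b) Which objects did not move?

the magenta cylinder and the brown torus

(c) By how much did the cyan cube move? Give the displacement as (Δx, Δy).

(-2.4, -0.5)

The cyan cube started near (15.0, 8.6) and ended near (12.6, 8.1).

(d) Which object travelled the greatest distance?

the yellow capsule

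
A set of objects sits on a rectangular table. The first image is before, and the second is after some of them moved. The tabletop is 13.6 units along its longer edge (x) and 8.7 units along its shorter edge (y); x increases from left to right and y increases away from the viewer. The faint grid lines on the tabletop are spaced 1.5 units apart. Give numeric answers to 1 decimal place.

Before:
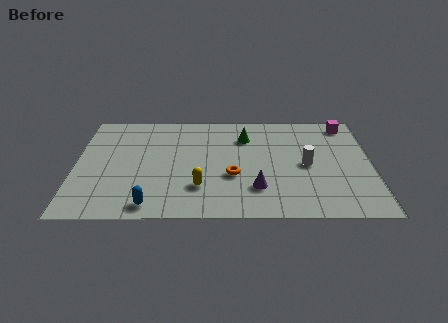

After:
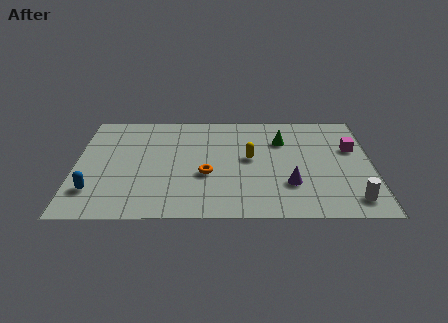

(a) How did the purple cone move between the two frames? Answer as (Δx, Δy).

(1.5, 0.3)

From the two frames, the purple cone sits at roughly (8.3, 2.3) before and (9.8, 2.6) after.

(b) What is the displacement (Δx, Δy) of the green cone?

(1.7, -0.3)

From the two frames, the green cone sits at roughly (7.8, 6.5) before and (9.5, 6.2) after.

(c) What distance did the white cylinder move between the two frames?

3.4

The white cylinder was near (10.6, 4.2) before and (12.6, 1.4) after, so it travelled √(2.0² + 2.8²) ≈ 3.4 units.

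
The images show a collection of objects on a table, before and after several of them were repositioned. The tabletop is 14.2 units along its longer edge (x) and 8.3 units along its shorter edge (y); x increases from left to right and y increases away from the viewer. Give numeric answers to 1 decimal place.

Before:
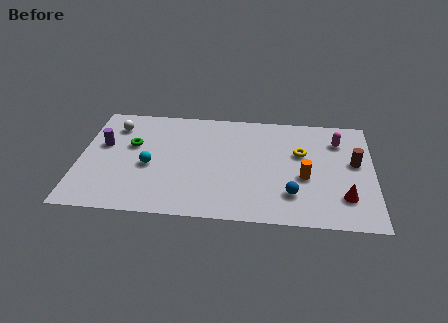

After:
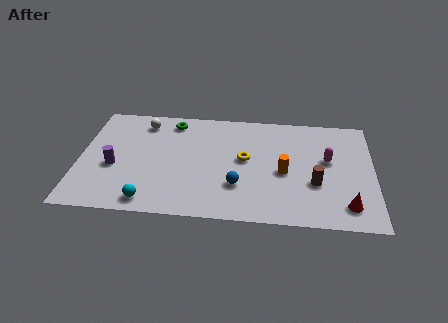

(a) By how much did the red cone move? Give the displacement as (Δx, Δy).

(0.1, -0.6)

The red cone was at about (12.8, 2.1) and moved to about (12.9, 1.5).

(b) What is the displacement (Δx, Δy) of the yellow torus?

(-2.7, -0.7)

From the two frames, the yellow torus sits at roughly (10.7, 5.2) before and (8.0, 4.5) after.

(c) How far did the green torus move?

2.8

The green torus moved from about (2.5, 5.1) to (4.4, 7.1), a distance of √(1.9² + 2.0²) ≈ 2.8.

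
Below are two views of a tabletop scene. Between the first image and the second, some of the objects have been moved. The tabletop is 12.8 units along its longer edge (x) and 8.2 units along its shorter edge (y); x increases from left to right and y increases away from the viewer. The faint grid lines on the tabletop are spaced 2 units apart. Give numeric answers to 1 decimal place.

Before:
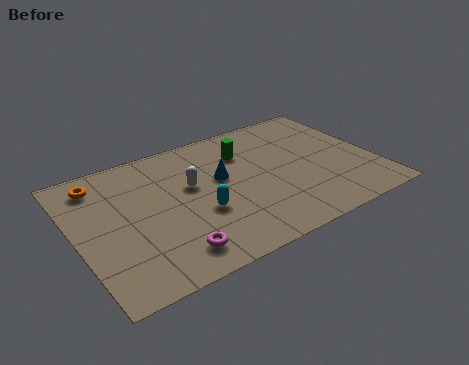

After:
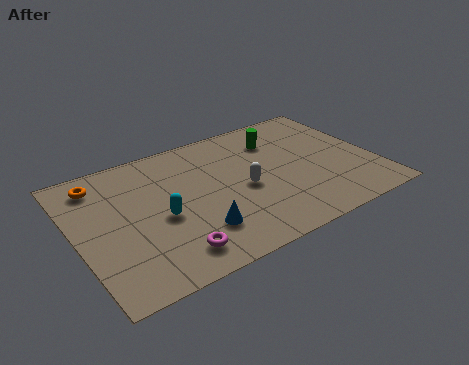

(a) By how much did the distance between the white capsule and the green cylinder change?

+0.4

The distance was about 2.7 in the first image and 3.1 in the second, so they moved 0.4 units further apart.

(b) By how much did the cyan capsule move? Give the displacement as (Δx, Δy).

(-1.6, 0.5)

The cyan capsule started near (5.1, 3.1) and ended near (3.5, 3.6).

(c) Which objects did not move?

the orange torus and the magenta torus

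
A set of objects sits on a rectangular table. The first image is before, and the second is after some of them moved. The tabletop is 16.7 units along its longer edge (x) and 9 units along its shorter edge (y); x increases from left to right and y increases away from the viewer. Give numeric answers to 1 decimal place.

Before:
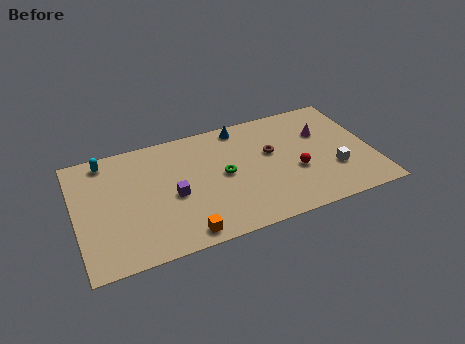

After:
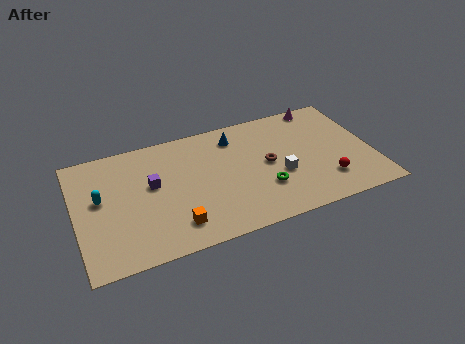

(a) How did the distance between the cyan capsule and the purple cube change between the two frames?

-2.3

Before: roughly 5.2 units apart; after: 2.9. That's 2.3 units closer together.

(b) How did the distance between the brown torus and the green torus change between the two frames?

-1.1

The distance was about 2.9 in the first image and 1.8 in the second, so they moved 1.1 units closer together.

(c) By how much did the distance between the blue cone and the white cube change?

-2.6

Before: roughly 7.0 units apart; after: 4.4. That's 2.6 units closer together.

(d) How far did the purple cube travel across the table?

1.6

From (5.4, 4.0) to (4.3, 5.2), the purple cube covered √(1.1² + 1.2²) ≈ 1.6 units.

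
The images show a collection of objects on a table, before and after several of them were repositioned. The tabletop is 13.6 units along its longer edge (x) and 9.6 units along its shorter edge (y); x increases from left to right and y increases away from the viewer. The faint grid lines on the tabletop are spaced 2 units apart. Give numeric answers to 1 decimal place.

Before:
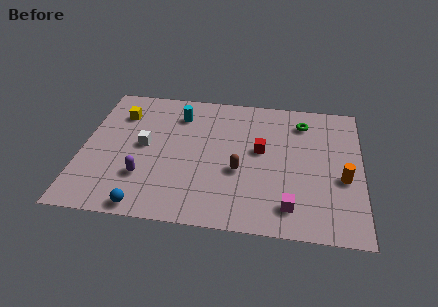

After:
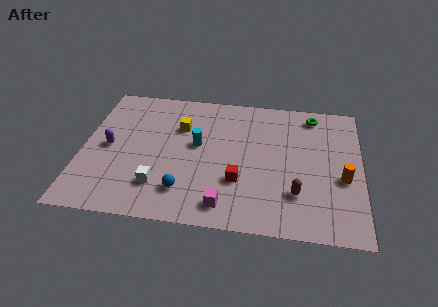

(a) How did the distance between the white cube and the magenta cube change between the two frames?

-4.6

They were about 7.9 units apart before and 3.3 after — 4.6 units closer together.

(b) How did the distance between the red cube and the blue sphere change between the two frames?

-4.3

They were about 7.1 units apart before and 2.8 after — 4.3 units closer together.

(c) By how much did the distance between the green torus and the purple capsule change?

+1.5

Before: roughly 9.0 units apart; after: 10.5. That's 1.5 units further apart.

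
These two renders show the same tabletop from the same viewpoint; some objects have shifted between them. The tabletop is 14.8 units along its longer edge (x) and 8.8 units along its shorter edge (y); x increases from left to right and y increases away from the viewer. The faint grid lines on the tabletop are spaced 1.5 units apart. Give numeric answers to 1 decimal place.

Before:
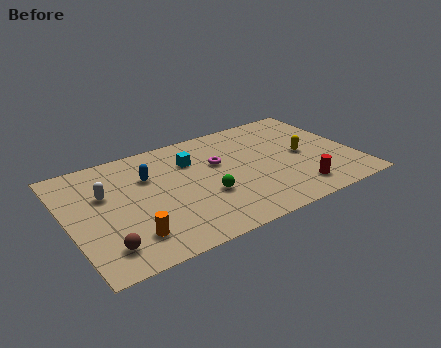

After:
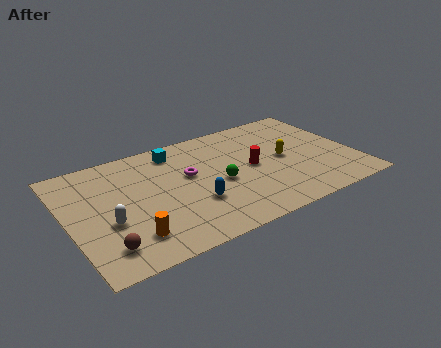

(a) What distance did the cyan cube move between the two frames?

1.3

The cyan cube moved from about (6.6, 6.3) to (5.9, 7.4), a distance of √(0.7² + 1.1²) ≈ 1.3.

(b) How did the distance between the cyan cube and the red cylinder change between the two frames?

-2.0

Before: roughly 6.7 units apart; after: 4.7. That's 2.0 units closer together.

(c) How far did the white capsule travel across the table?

2.2

The white capsule moved from about (2.0, 5.6) to (1.9, 3.4), a distance of √(0.1² + 2.2²) ≈ 2.2.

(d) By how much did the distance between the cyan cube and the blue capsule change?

+2.2

Before: roughly 2.3 units apart; after: 4.5. That's 2.2 units further apart.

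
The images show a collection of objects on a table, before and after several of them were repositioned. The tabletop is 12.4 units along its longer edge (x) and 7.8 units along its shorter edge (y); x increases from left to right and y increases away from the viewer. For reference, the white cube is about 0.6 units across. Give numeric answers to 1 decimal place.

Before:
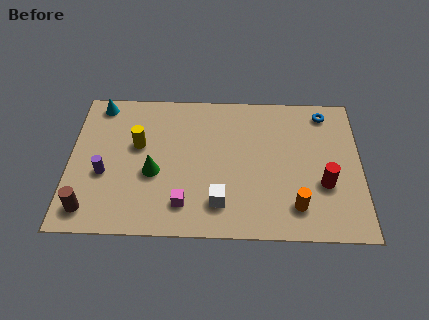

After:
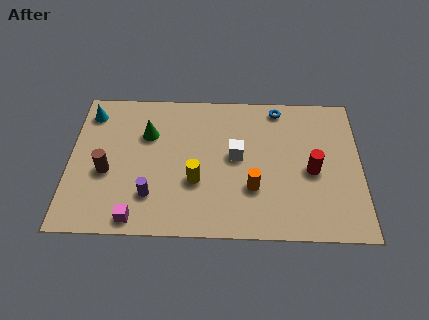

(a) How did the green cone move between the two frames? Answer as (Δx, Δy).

(-0.3, 2.1)

From the two frames, the green cone sits at roughly (3.6, 3.2) before and (3.3, 5.3) after.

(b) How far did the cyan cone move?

0.6

The cyan cone was near (1.2, 6.9) before and (0.8, 6.4) after, so it travelled √(0.4² + 0.5²) ≈ 0.6 units.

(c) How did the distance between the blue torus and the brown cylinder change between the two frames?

-3.2

Before: roughly 11.4 units apart; after: 8.2. That's 3.2 units closer together.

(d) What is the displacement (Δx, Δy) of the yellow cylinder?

(2.5, -1.9)

The yellow cylinder was at about (2.9, 4.7) and moved to about (5.4, 2.8).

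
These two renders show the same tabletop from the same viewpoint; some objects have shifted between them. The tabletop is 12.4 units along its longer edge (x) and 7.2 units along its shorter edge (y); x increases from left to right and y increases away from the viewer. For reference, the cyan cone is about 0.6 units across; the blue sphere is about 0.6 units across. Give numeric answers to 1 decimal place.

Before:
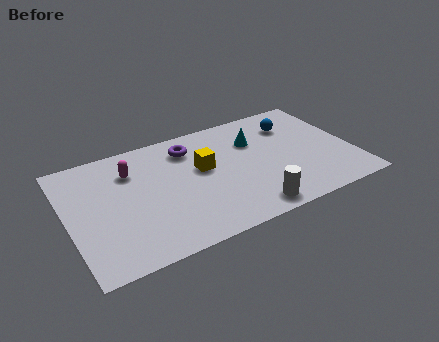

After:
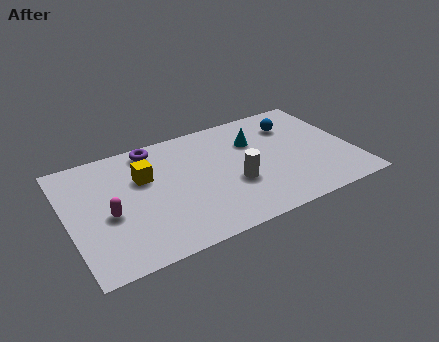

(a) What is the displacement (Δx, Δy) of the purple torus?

(-1.5, 0.6)

The purple torus was at about (5.5, 5.7) and moved to about (4.0, 6.3).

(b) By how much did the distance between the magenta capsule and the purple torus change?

+1.3

Before: roughly 2.6 units apart; after: 3.9. That's 1.3 units further apart.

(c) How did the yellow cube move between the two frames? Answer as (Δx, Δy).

(-2.5, 0.5)

The yellow cube was at about (5.9, 4.2) and moved to about (3.4, 4.7).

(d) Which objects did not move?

the blue sphere and the cyan cone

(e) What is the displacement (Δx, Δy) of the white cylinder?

(-0.4, 1.8)

The white cylinder started near (7.5, 0.9) and ended near (7.1, 2.7).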